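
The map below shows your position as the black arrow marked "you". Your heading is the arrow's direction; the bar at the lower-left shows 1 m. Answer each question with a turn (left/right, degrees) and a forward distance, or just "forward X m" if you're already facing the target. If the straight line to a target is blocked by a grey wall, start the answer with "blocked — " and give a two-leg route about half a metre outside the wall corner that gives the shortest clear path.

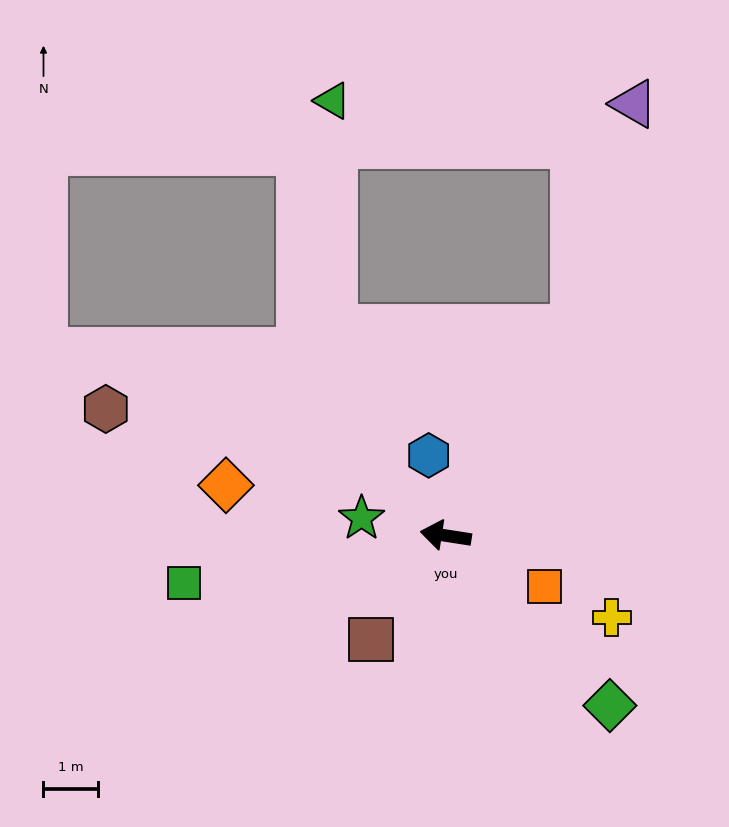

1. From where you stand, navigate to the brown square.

turn left 63°, forward 2.3 m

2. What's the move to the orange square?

turn left 162°, forward 2.0 m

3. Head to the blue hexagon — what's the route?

turn right 69°, forward 1.5 m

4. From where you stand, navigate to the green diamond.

turn left 143°, forward 4.3 m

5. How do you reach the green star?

turn right 3°, forward 1.6 m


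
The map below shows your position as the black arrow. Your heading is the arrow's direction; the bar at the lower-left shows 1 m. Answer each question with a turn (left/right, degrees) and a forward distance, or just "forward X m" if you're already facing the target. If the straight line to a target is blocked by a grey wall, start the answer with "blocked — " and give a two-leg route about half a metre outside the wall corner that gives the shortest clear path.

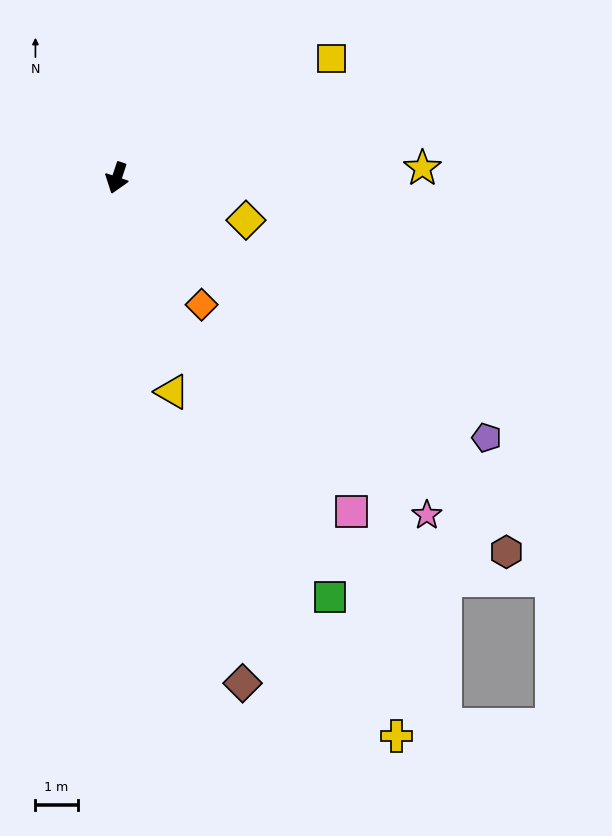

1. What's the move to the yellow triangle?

turn left 33°, forward 5.2 m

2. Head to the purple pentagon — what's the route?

turn left 73°, forward 10.7 m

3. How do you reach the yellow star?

turn left 110°, forward 7.3 m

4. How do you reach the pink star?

turn left 61°, forward 10.9 m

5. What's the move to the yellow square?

turn left 138°, forward 5.8 m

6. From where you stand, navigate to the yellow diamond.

turn left 90°, forward 3.2 m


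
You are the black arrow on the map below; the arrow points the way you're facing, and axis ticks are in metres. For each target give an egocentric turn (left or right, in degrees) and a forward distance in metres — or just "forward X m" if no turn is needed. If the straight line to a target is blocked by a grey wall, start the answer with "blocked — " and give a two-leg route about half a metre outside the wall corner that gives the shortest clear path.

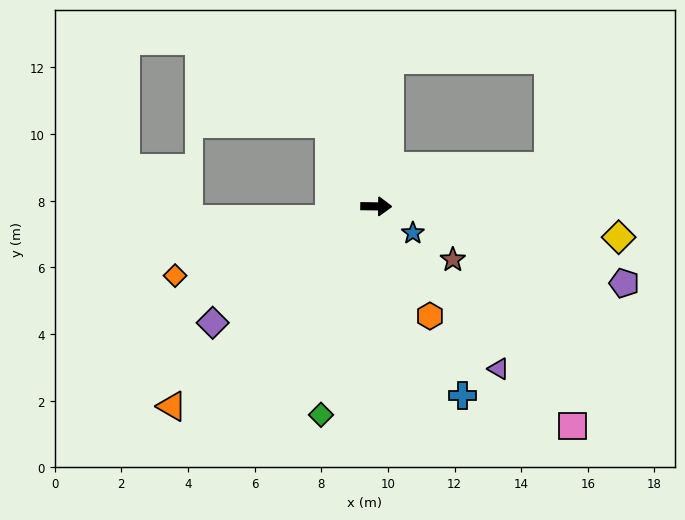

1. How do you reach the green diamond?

turn right 104°, forward 6.5 m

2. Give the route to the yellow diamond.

turn right 7°, forward 7.3 m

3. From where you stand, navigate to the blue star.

turn right 35°, forward 1.4 m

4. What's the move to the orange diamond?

turn right 160°, forward 6.4 m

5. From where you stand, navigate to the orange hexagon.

turn right 63°, forward 3.7 m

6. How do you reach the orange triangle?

turn right 135°, forward 8.6 m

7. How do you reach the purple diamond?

turn right 144°, forward 6.0 m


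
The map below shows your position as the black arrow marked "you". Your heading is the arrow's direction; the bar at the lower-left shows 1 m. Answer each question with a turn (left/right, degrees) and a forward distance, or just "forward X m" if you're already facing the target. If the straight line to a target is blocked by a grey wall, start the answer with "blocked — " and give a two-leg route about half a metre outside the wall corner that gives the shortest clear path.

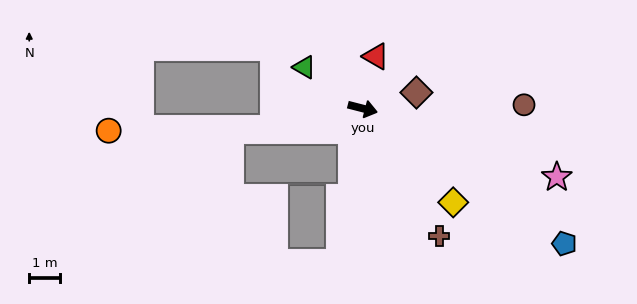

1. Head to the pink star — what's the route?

turn right 5°, forward 6.6 m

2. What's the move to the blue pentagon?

turn right 19°, forward 7.8 m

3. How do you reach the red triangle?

turn left 90°, forward 1.7 m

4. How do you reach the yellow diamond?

turn right 32°, forward 4.2 m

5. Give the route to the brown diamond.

turn left 31°, forward 1.8 m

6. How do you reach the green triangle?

turn left 159°, forward 2.3 m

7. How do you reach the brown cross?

turn right 45°, forward 4.8 m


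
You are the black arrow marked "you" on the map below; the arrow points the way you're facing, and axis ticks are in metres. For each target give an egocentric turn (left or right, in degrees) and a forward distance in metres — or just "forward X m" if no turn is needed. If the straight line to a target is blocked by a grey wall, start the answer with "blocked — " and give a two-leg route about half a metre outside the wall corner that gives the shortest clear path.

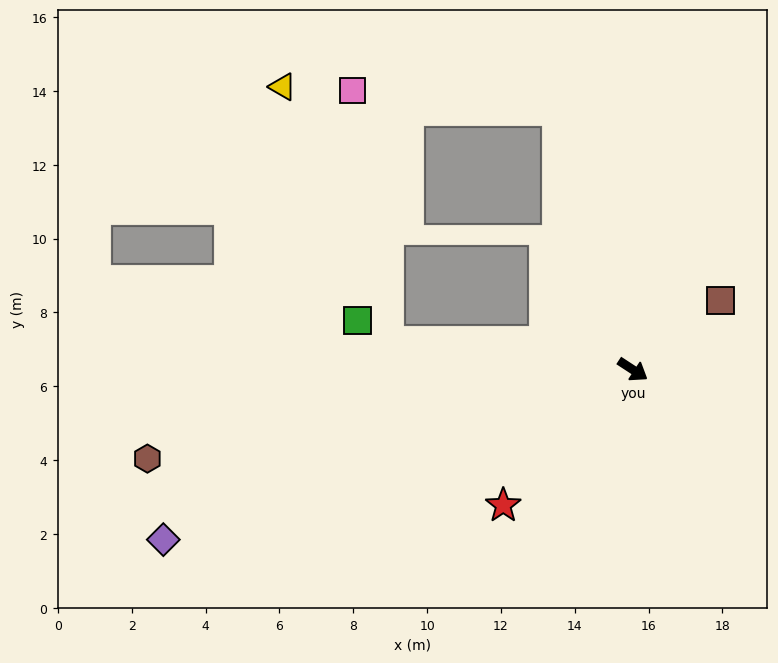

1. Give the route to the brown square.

turn left 72°, forward 3.0 m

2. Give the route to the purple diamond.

turn right 127°, forward 13.5 m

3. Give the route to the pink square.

blocked — turn right 153°, forward 6.7 m, then turn right 76°, forward 6.9 m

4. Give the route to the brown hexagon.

turn right 136°, forward 13.4 m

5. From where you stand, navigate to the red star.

turn right 101°, forward 5.1 m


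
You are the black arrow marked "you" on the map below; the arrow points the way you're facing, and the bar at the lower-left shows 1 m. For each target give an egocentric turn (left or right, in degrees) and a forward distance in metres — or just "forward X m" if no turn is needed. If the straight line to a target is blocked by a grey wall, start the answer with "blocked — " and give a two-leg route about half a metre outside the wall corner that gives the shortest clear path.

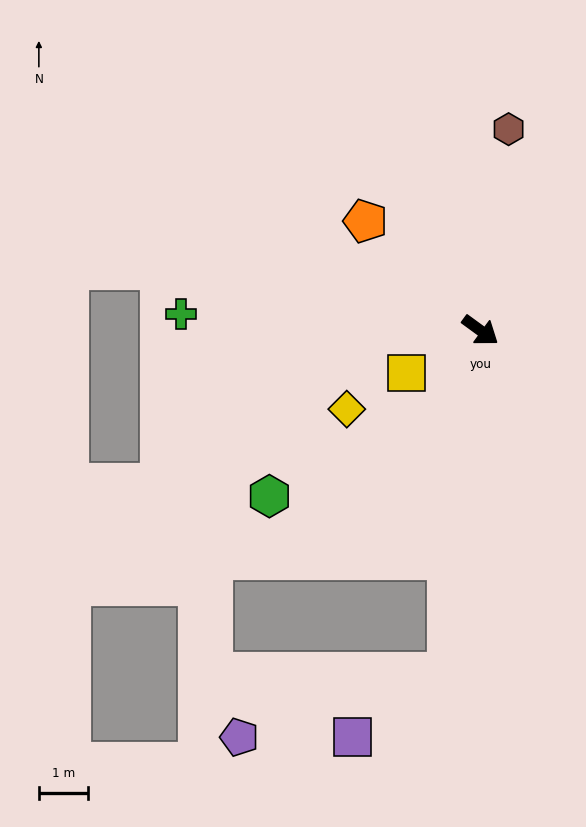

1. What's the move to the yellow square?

turn right 114°, forward 1.8 m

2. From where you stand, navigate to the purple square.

blocked — turn right 59°, forward 7.1 m, then turn right 51°, forward 2.4 m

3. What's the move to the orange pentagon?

turn left 173°, forward 3.3 m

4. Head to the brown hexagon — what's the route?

turn left 118°, forward 4.2 m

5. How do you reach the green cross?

turn right 147°, forward 6.1 m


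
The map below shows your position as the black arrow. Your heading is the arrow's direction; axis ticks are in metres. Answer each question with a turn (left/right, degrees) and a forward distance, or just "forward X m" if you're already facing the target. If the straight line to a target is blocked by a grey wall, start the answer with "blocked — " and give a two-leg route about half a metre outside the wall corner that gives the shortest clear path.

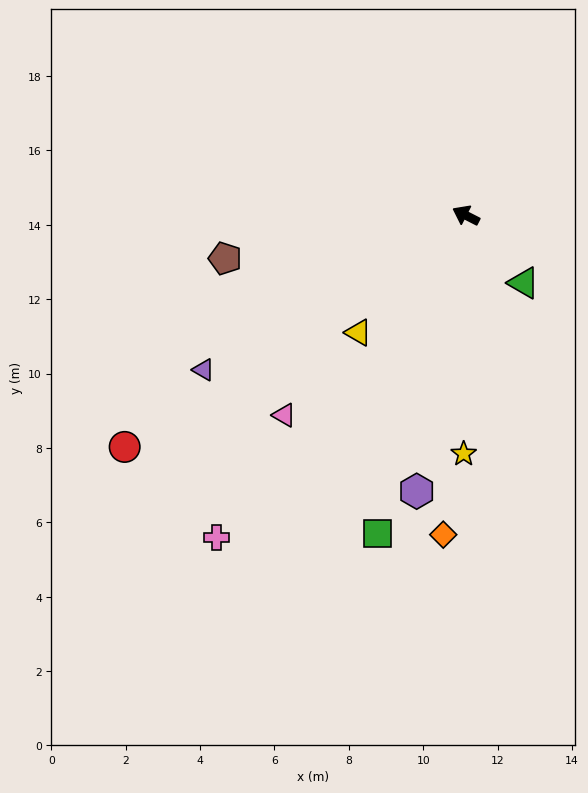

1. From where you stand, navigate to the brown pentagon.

turn left 37°, forward 6.6 m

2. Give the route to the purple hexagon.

turn left 107°, forward 7.5 m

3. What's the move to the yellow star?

turn left 117°, forward 6.4 m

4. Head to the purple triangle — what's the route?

turn left 58°, forward 8.2 m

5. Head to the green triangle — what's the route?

turn left 158°, forward 2.4 m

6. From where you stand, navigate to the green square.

turn left 102°, forward 8.9 m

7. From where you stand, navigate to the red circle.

turn left 61°, forward 11.1 m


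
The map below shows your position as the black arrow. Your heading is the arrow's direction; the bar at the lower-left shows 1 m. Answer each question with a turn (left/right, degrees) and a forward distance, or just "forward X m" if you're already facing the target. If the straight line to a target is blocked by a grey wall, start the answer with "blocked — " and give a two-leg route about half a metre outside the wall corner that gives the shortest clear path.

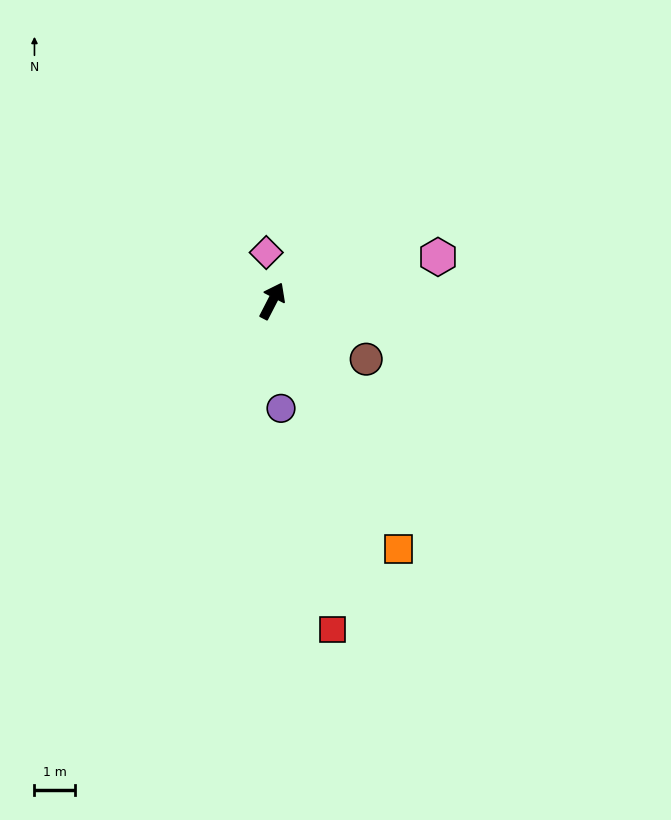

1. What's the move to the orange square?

turn right 126°, forward 6.8 m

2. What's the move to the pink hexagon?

turn right 48°, forward 4.2 m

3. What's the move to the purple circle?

turn right 148°, forward 2.6 m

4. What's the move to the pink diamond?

turn left 34°, forward 1.2 m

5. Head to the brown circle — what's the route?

turn right 95°, forward 2.7 m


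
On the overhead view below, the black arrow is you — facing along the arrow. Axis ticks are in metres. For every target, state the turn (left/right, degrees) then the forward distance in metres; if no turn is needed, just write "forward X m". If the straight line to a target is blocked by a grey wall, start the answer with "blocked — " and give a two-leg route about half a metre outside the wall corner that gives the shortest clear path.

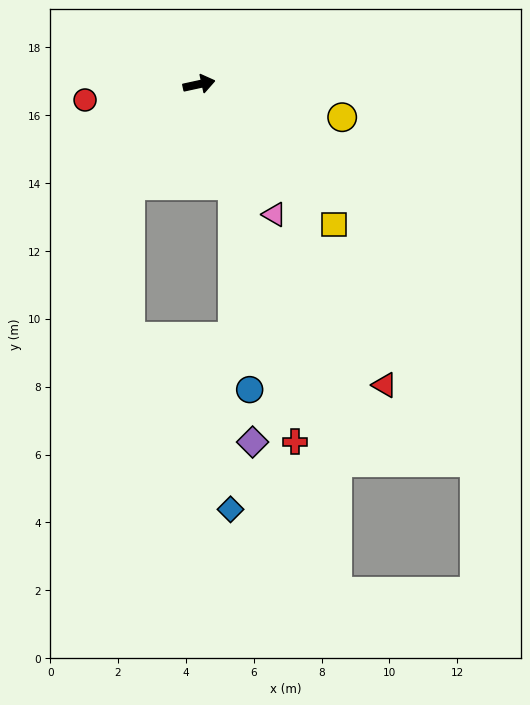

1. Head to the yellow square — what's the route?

turn right 58°, forward 5.7 m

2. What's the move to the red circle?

turn left 176°, forward 3.4 m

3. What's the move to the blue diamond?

blocked — turn right 84°, forward 3.1 m, then turn right 19°, forward 9.5 m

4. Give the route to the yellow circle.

turn right 25°, forward 4.3 m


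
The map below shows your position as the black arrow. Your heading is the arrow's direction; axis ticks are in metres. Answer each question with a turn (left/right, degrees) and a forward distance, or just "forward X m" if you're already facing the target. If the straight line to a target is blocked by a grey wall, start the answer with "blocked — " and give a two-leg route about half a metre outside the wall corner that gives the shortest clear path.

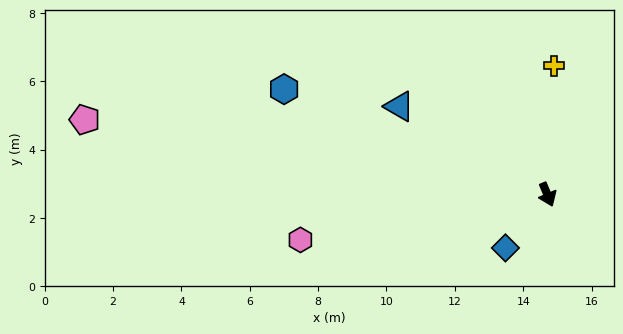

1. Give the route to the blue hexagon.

turn right 135°, forward 8.3 m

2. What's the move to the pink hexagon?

turn right 102°, forward 7.3 m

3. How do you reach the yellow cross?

turn left 154°, forward 3.8 m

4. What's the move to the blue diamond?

turn right 61°, forward 2.0 m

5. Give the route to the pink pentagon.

turn right 122°, forward 13.7 m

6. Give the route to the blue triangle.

turn right 144°, forward 5.0 m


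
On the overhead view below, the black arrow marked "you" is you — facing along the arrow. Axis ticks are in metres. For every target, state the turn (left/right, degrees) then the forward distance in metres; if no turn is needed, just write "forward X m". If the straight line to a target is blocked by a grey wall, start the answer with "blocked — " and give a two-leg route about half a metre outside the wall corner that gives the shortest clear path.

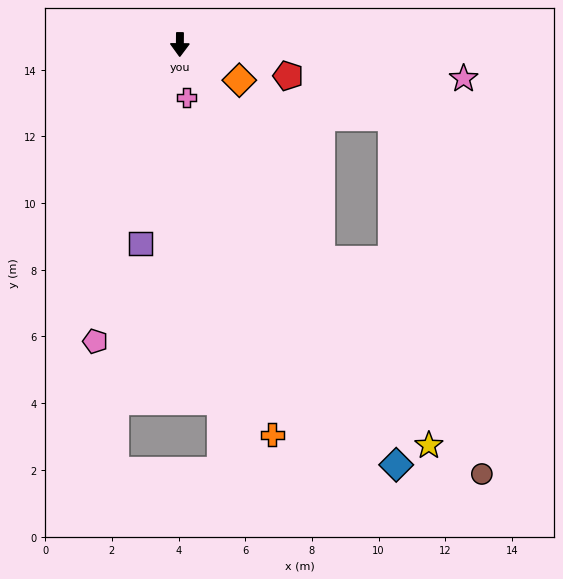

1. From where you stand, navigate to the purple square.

turn right 11°, forward 6.1 m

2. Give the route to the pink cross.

turn left 8°, forward 1.6 m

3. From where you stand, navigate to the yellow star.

turn left 32°, forward 14.1 m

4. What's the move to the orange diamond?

turn left 60°, forward 2.1 m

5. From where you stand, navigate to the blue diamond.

turn left 28°, forward 14.2 m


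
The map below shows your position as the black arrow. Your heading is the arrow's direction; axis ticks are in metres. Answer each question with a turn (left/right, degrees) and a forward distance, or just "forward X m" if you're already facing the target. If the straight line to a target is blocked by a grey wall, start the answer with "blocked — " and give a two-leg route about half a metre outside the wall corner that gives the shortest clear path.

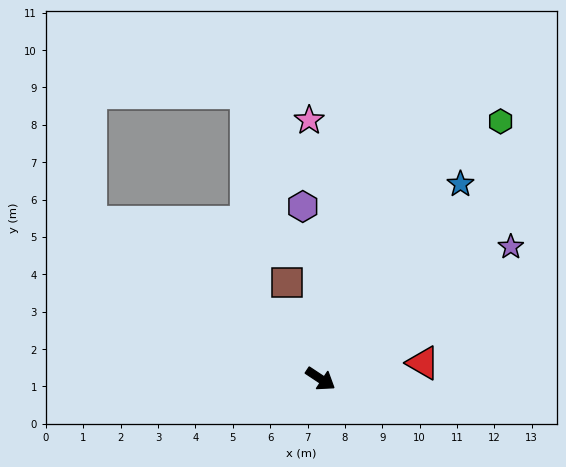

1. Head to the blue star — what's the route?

turn left 88°, forward 6.4 m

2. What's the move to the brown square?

turn left 143°, forward 2.7 m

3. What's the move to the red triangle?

turn left 42°, forward 2.8 m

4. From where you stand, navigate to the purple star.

turn left 68°, forward 6.2 m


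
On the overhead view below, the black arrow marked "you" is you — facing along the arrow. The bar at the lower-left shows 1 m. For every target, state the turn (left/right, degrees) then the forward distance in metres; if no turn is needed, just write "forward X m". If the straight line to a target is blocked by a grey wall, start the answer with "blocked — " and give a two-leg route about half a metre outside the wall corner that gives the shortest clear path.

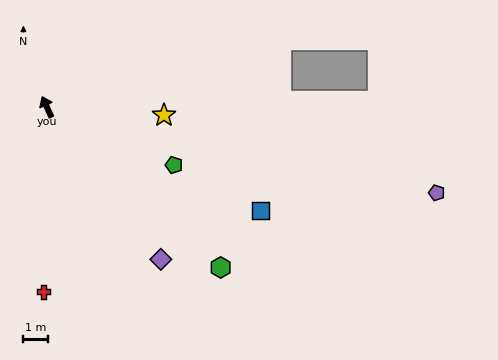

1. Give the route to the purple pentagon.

turn right 127°, forward 16.5 m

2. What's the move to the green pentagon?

turn right 139°, forward 5.8 m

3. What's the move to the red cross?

turn left 155°, forward 7.6 m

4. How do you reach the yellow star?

turn right 118°, forward 4.9 m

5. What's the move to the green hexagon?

turn right 157°, forward 9.8 m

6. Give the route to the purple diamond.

turn right 167°, forward 7.9 m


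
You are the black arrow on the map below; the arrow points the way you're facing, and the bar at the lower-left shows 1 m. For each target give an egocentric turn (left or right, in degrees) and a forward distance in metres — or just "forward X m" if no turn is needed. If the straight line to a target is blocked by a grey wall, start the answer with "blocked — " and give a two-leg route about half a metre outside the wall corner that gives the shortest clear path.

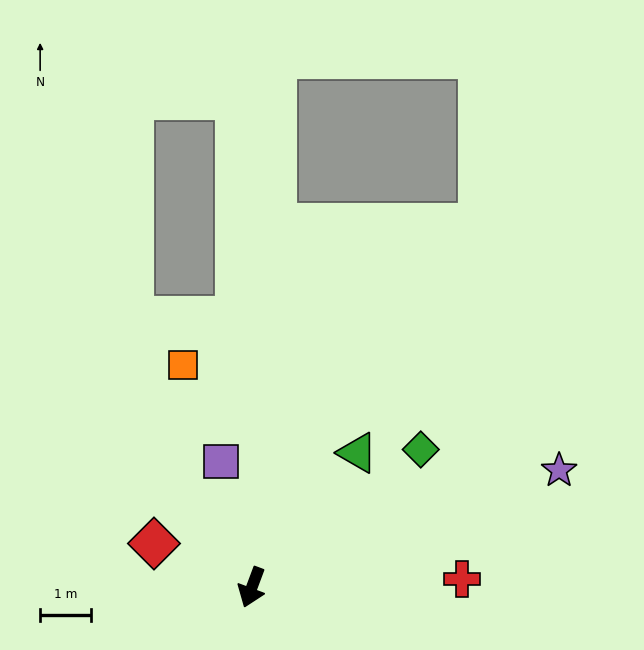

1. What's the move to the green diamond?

turn left 150°, forward 4.3 m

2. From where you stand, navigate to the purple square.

turn right 146°, forward 2.6 m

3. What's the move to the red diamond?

turn right 94°, forward 2.1 m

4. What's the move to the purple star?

turn left 131°, forward 6.5 m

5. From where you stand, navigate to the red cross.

turn left 113°, forward 4.1 m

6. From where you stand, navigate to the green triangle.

turn left 162°, forward 3.4 m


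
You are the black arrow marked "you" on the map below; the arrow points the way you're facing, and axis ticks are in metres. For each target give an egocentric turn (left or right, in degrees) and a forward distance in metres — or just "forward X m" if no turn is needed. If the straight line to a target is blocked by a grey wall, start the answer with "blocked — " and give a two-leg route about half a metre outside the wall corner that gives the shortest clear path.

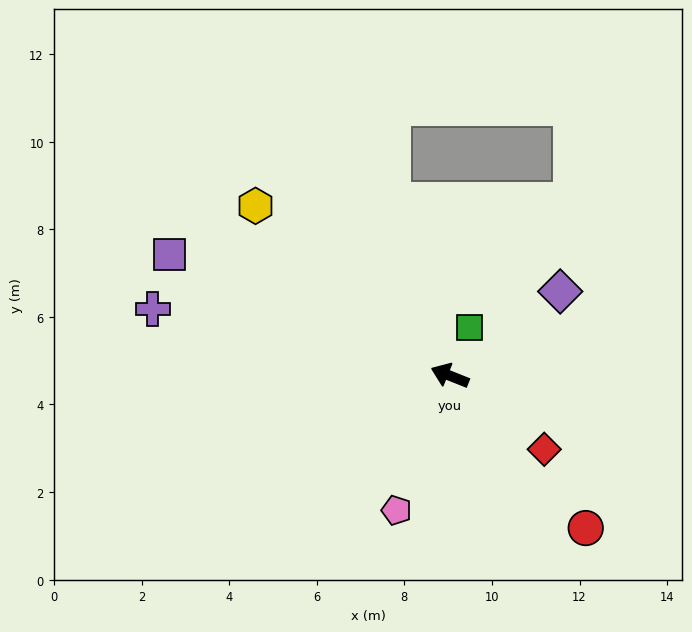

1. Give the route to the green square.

turn right 91°, forward 1.2 m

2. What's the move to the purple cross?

turn left 9°, forward 7.0 m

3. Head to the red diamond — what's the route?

turn left 164°, forward 2.7 m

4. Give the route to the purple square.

forward 7.0 m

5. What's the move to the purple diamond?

turn right 121°, forward 3.2 m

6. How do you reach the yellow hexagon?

turn right 19°, forward 5.9 m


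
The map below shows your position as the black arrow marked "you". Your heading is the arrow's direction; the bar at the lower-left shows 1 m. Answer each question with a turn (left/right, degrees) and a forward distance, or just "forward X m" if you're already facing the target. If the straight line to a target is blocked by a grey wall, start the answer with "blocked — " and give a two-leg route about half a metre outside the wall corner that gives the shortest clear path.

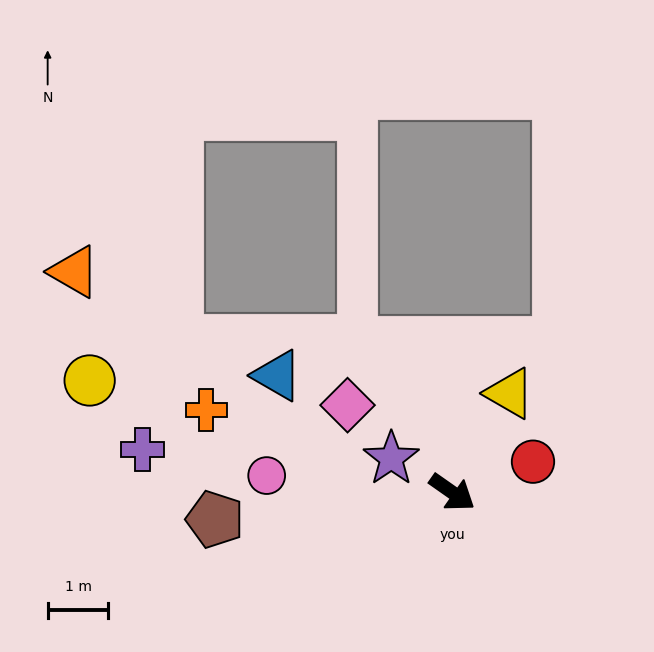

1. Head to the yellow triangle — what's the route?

turn left 95°, forward 1.9 m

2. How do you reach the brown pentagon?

turn right 138°, forward 3.9 m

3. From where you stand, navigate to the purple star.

turn right 174°, forward 1.1 m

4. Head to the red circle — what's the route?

turn left 56°, forward 1.4 m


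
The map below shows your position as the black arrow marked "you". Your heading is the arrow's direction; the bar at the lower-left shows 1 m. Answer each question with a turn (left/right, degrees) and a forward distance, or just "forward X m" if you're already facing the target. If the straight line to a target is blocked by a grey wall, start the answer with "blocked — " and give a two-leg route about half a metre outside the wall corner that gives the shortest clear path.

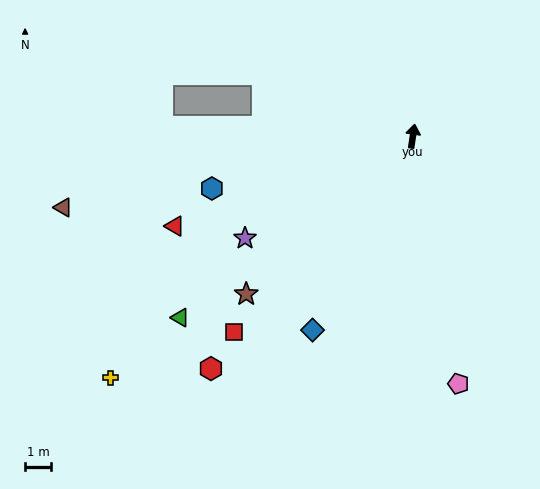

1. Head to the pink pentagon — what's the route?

turn right 161°, forward 9.6 m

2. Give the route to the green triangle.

turn left 136°, forward 11.3 m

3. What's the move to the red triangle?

turn left 119°, forward 9.7 m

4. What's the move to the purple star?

turn left 130°, forward 7.5 m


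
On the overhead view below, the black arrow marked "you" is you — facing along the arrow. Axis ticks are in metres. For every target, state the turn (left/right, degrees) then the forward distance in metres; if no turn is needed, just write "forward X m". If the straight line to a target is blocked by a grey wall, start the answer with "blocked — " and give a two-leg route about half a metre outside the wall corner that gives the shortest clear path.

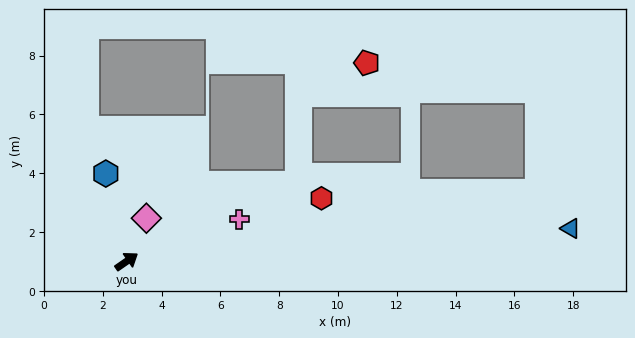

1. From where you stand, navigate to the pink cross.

turn right 14°, forward 4.1 m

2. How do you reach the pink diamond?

turn left 31°, forward 1.6 m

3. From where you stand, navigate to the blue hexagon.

turn left 69°, forward 3.1 m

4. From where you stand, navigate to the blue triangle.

turn right 30°, forward 15.1 m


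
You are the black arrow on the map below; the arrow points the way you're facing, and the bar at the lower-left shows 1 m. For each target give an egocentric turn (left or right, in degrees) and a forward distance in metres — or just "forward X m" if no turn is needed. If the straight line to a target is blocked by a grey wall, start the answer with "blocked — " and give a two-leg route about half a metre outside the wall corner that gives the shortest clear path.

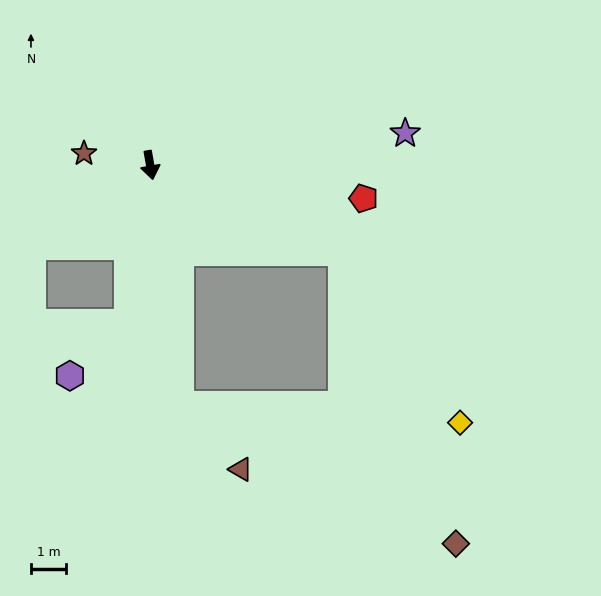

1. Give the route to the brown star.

turn right 110°, forward 1.9 m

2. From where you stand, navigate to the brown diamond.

blocked — turn left 56°, forward 6.0 m, then turn right 45°, forward 8.9 m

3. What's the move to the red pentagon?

turn left 71°, forward 6.1 m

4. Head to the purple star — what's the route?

turn left 87°, forward 7.3 m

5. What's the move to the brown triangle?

blocked — turn right 3°, forward 6.9 m, then turn left 37°, forward 2.5 m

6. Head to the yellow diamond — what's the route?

blocked — turn left 56°, forward 6.0 m, then turn right 32°, forward 5.9 m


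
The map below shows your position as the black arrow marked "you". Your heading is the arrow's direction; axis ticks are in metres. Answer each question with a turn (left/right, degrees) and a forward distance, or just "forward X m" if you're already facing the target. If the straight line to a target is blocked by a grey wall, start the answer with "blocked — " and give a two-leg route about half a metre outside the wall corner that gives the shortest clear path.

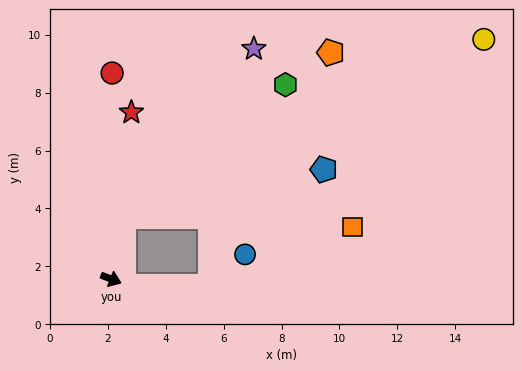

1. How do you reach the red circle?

turn left 111°, forward 7.1 m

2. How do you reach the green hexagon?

blocked — turn left 100°, forward 2.2 m, then turn right 39°, forward 7.2 m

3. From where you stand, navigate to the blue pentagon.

blocked — turn left 100°, forward 2.2 m, then turn right 65°, forward 7.1 m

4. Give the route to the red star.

turn left 105°, forward 5.8 m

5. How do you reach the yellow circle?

blocked — turn left 100°, forward 2.2 m, then turn right 52°, forward 13.8 m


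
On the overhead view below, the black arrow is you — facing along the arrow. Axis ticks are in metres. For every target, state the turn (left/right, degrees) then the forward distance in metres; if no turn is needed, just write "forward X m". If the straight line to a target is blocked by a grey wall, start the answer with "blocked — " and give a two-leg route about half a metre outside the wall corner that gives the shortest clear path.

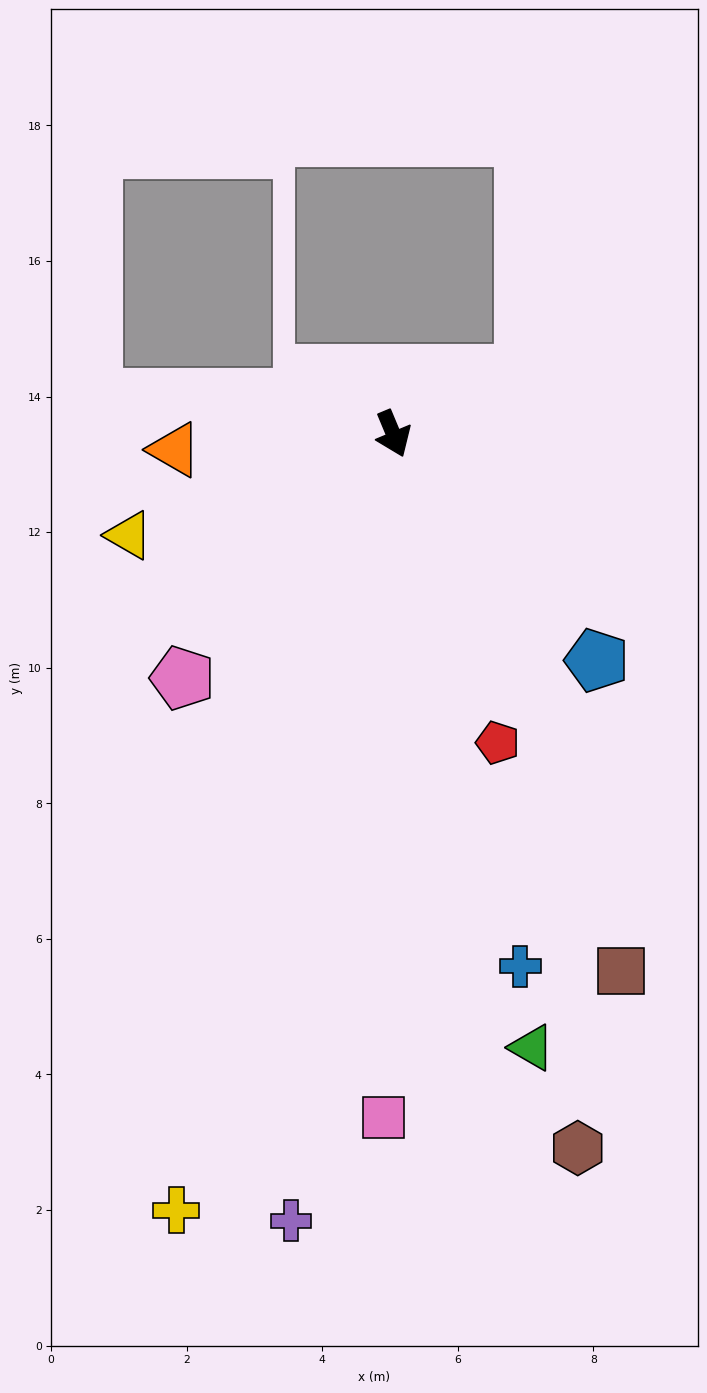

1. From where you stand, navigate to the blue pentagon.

turn left 19°, forward 4.5 m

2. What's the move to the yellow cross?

turn right 38°, forward 11.9 m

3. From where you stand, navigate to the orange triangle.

turn right 109°, forward 3.2 m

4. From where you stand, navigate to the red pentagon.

turn right 4°, forward 4.8 m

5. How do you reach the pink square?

turn right 23°, forward 10.1 m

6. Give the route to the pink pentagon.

turn right 63°, forward 4.8 m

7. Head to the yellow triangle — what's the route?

turn right 92°, forward 4.2 m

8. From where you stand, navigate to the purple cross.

turn right 30°, forward 11.7 m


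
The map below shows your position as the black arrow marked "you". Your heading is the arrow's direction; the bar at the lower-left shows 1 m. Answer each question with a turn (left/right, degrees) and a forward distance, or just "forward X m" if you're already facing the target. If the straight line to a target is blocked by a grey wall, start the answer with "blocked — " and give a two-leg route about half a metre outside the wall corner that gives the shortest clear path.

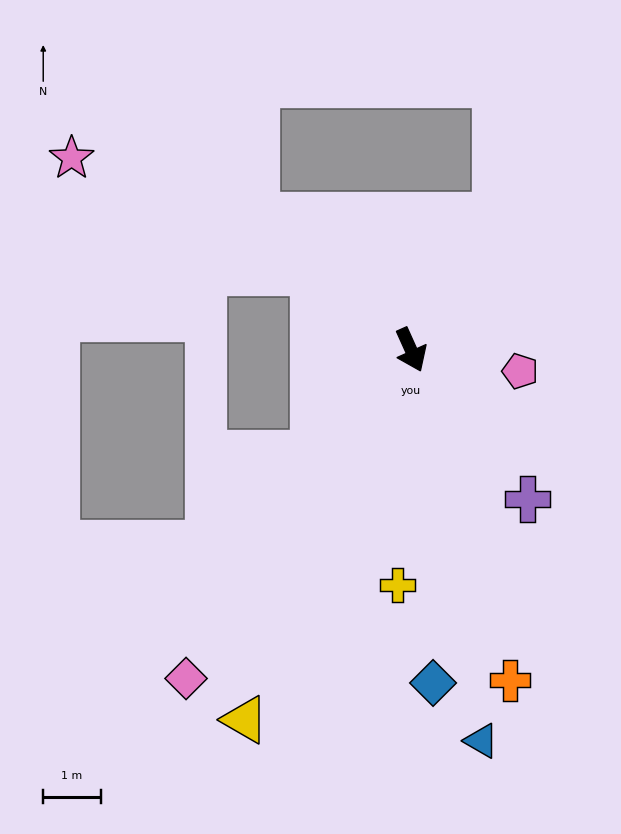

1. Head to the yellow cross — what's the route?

turn right 27°, forward 4.1 m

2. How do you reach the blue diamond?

turn right 20°, forward 5.8 m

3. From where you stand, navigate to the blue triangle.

turn right 14°, forward 6.9 m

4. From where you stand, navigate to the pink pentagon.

turn left 55°, forward 1.9 m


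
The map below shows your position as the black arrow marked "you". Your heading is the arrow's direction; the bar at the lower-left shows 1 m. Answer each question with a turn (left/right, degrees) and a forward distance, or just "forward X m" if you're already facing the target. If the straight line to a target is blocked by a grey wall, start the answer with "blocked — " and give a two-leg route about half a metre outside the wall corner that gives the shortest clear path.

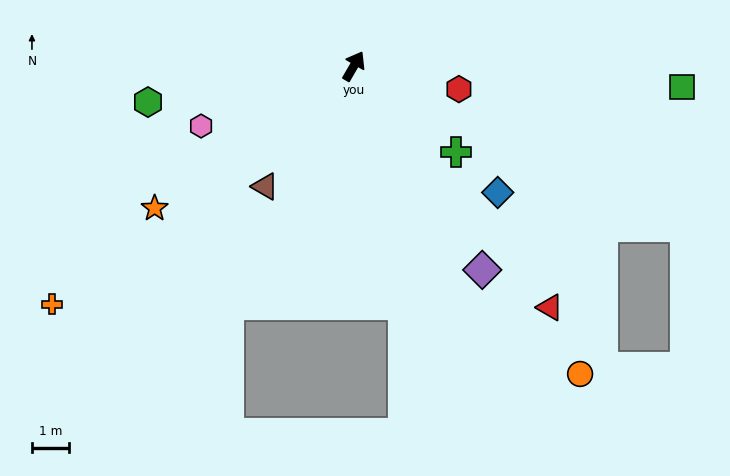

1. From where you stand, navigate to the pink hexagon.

turn left 142°, forward 4.4 m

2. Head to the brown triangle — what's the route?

turn left 174°, forward 4.0 m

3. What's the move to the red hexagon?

turn right 72°, forward 2.9 m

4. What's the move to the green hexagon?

turn left 130°, forward 5.6 m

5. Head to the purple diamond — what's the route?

turn right 118°, forward 6.5 m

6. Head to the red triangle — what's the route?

turn right 111°, forward 8.4 m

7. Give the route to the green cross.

turn right 100°, forward 3.6 m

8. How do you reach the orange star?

turn left 156°, forward 6.6 m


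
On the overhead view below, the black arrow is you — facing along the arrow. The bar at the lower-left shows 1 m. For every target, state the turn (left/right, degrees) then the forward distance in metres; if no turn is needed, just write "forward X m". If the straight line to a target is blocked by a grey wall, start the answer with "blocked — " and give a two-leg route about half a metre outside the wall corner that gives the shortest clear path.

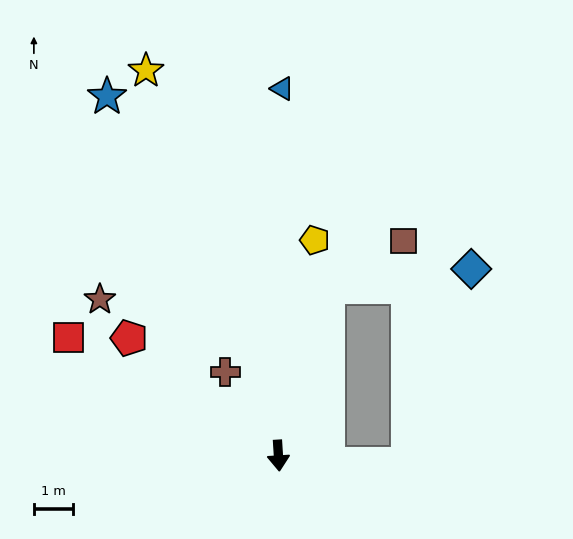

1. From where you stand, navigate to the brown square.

blocked — turn left 160°, forward 4.5 m, then turn right 42°, forward 2.2 m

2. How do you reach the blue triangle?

turn left 176°, forward 9.3 m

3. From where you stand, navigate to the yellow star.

turn right 165°, forward 10.3 m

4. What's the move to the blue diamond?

blocked — turn left 160°, forward 4.5 m, then turn right 66°, forward 3.7 m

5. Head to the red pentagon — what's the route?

turn right 132°, forward 4.8 m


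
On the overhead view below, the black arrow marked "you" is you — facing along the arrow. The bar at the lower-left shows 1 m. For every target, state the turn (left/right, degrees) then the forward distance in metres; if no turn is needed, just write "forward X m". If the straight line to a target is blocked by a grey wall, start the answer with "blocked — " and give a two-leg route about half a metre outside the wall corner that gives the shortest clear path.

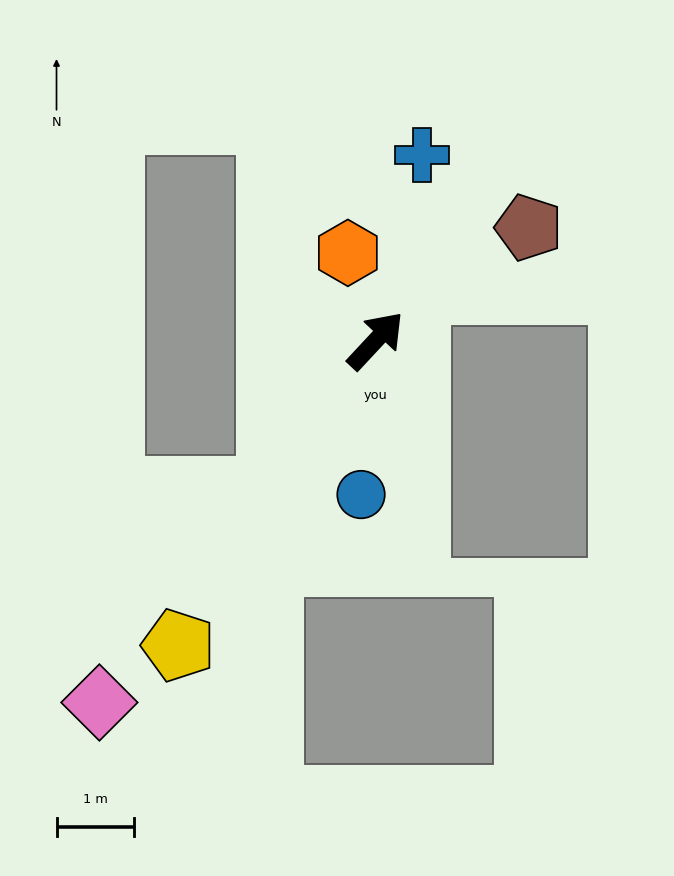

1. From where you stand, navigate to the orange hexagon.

turn left 61°, forward 1.2 m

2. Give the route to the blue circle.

turn right 142°, forward 2.0 m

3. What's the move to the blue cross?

turn left 29°, forward 2.5 m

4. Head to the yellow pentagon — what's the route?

turn right 170°, forward 4.7 m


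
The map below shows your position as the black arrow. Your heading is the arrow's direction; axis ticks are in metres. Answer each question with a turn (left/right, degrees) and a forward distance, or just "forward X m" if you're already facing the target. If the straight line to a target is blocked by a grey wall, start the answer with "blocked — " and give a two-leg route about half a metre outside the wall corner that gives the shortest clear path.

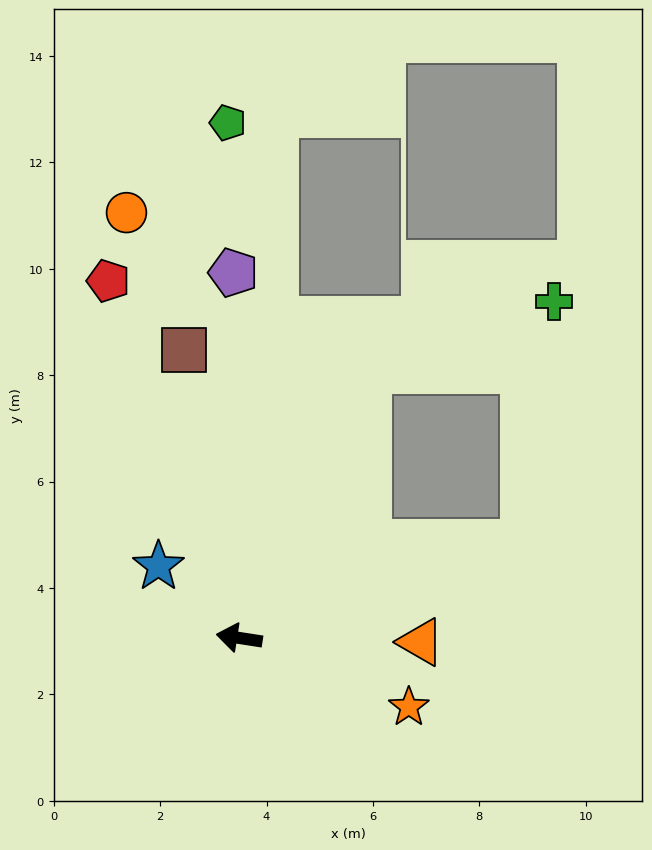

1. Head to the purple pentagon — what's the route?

turn right 80°, forward 6.9 m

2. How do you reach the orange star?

turn left 167°, forward 3.4 m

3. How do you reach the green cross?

blocked — turn right 107°, forward 5.6 m, then turn right 44°, forward 3.7 m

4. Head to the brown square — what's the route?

turn right 70°, forward 5.5 m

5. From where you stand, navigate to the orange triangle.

turn right 172°, forward 3.4 m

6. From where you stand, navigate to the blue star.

turn right 33°, forward 2.0 m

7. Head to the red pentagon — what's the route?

turn right 61°, forward 7.1 m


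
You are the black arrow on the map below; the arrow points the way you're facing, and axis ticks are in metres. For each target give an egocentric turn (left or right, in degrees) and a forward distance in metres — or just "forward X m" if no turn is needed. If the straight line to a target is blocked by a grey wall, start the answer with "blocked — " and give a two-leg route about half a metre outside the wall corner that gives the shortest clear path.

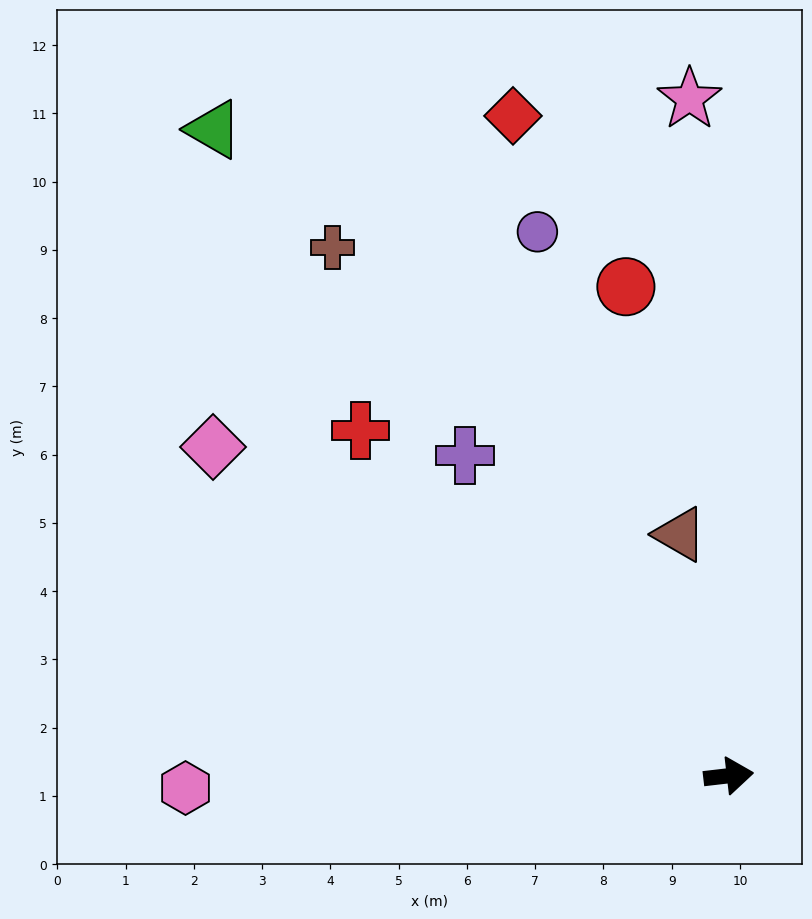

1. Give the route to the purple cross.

turn left 123°, forward 6.1 m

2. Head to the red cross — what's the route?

turn left 130°, forward 7.4 m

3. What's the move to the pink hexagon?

turn left 175°, forward 8.0 m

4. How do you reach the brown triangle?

turn left 95°, forward 3.6 m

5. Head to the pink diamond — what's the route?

turn left 141°, forward 9.0 m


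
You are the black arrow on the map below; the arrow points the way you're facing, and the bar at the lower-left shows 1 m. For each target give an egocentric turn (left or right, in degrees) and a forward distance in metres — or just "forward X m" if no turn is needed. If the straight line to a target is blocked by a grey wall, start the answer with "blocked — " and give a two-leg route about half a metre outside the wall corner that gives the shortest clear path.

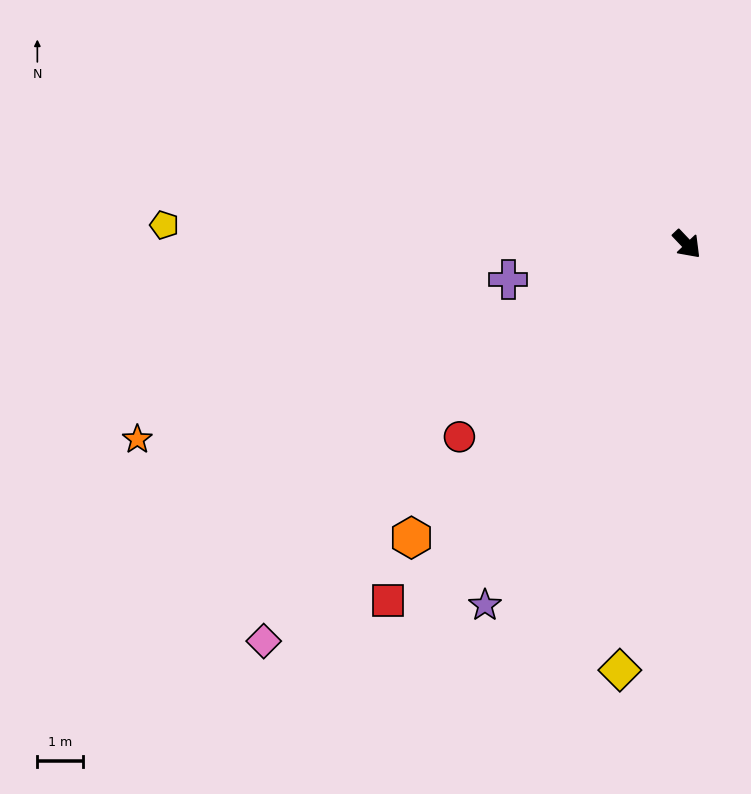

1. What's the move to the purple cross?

turn right 122°, forward 4.0 m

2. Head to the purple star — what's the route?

turn right 73°, forward 9.1 m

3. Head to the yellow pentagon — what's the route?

turn right 136°, forward 11.5 m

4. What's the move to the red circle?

turn right 93°, forward 6.6 m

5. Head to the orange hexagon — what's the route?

turn right 87°, forward 8.9 m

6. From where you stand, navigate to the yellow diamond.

turn right 53°, forward 9.5 m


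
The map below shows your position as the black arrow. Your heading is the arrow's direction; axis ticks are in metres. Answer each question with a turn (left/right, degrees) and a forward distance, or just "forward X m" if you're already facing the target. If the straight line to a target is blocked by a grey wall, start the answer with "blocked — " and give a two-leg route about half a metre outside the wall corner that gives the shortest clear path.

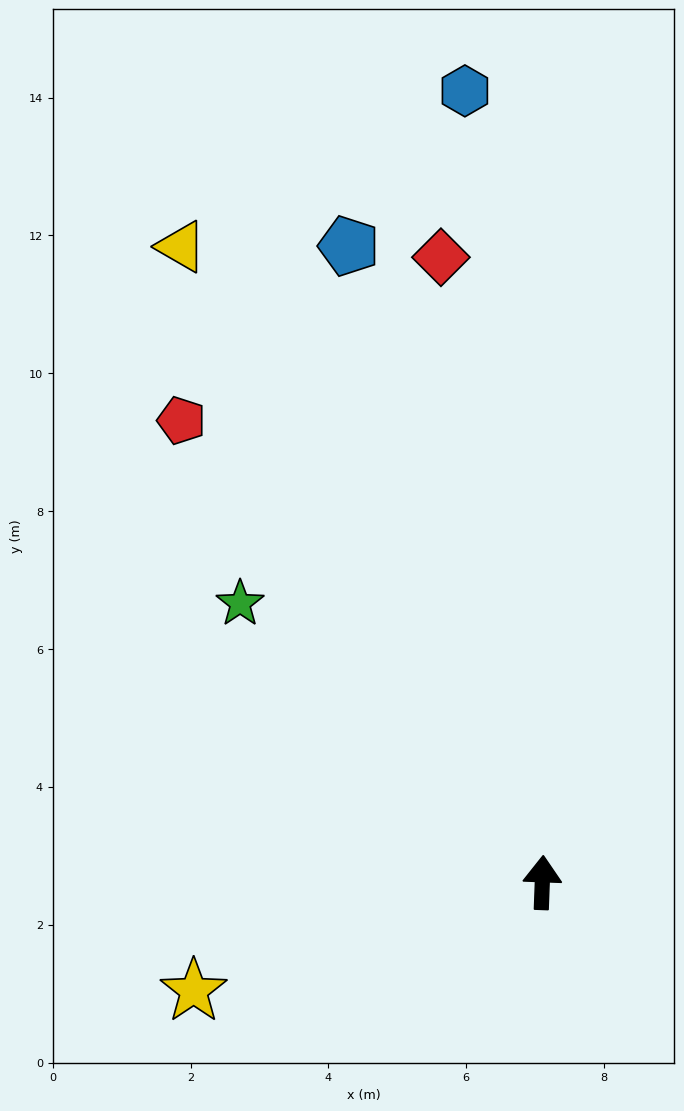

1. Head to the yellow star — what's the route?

turn left 109°, forward 5.3 m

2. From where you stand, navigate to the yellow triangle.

turn left 32°, forward 10.6 m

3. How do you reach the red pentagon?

turn left 40°, forward 8.5 m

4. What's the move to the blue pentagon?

turn left 19°, forward 9.7 m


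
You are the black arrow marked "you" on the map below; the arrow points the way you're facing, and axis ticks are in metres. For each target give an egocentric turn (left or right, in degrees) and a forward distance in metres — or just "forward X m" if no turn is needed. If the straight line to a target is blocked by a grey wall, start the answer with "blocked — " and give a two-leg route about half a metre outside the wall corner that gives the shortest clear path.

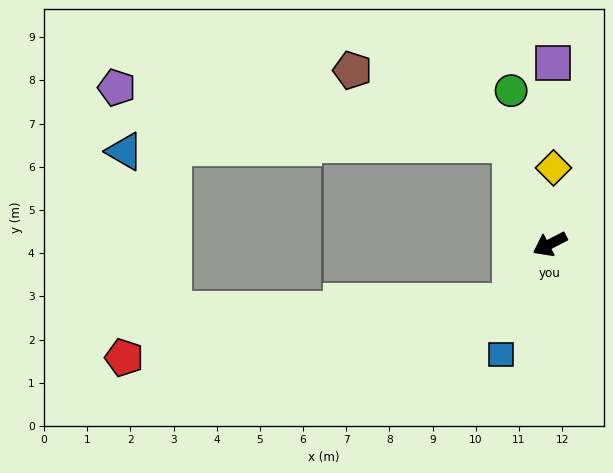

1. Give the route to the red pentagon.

blocked — turn left 28°, forward 1.6 m, then turn right 47°, forward 9.0 m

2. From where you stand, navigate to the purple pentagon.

blocked — turn right 96°, forward 2.5 m, then turn left 60°, forward 9.2 m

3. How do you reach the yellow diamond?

turn right 120°, forward 1.8 m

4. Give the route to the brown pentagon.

blocked — turn right 96°, forward 2.5 m, then turn left 43°, forward 4.0 m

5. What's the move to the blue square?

turn left 39°, forward 2.8 m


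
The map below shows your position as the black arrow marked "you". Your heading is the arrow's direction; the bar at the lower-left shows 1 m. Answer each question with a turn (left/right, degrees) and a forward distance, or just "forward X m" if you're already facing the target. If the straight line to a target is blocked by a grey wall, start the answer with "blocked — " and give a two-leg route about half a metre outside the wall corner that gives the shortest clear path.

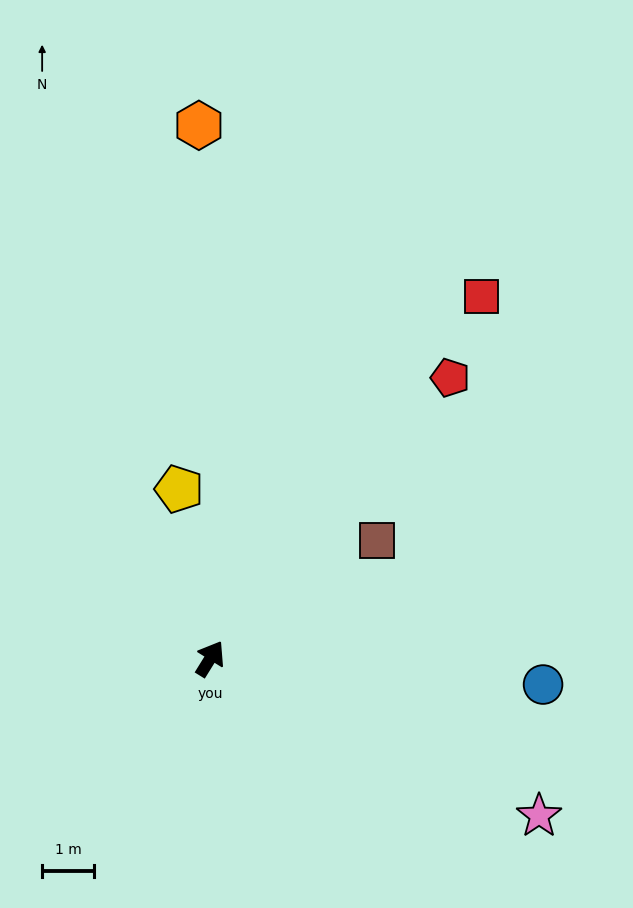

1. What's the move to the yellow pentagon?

turn left 42°, forward 3.3 m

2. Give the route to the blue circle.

turn right 63°, forward 6.4 m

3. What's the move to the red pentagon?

turn right 9°, forward 7.1 m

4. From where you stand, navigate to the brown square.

turn right 23°, forward 3.9 m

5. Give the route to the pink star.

turn right 84°, forward 7.0 m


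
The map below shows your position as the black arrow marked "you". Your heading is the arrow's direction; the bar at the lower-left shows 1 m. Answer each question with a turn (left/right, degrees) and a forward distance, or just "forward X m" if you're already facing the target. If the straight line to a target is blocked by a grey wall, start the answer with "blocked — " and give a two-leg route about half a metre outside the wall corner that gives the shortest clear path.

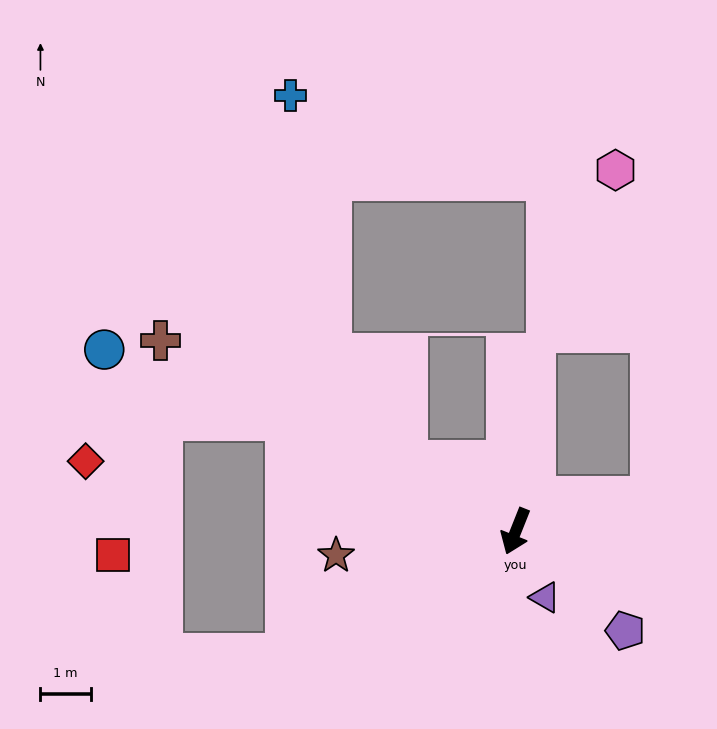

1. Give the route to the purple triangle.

turn left 46°, forward 1.4 m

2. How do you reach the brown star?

turn right 61°, forward 3.6 m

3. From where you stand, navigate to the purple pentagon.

turn left 70°, forward 2.9 m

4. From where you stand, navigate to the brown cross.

turn right 97°, forward 8.0 m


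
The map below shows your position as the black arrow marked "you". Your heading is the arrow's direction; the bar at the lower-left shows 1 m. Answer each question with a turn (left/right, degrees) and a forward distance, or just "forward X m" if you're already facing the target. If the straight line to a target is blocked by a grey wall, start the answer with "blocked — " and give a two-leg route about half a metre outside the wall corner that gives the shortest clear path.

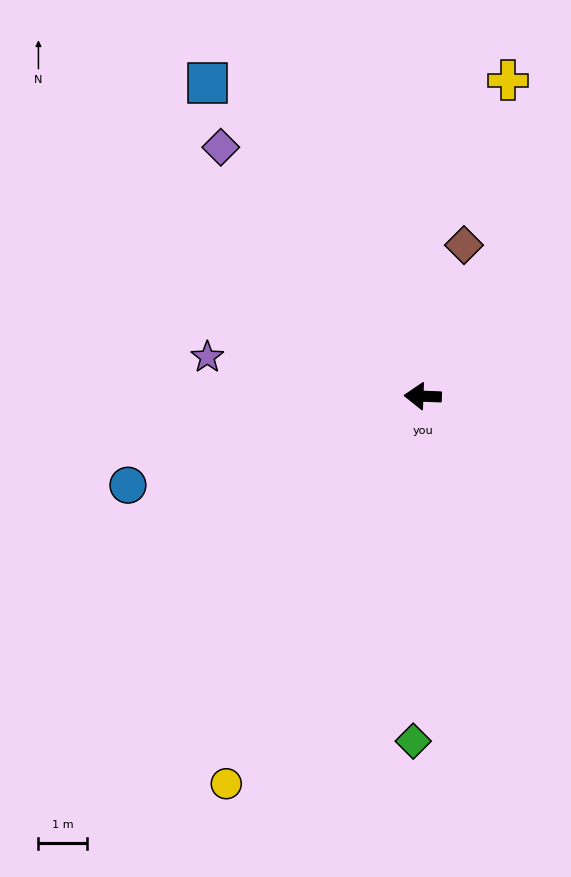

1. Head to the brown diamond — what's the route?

turn right 103°, forward 3.2 m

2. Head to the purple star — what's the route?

turn right 8°, forward 4.5 m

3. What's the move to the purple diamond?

turn right 49°, forward 6.5 m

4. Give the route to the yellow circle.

turn left 65°, forward 8.9 m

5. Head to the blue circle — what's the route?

turn left 19°, forward 6.3 m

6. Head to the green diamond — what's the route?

turn left 91°, forward 7.0 m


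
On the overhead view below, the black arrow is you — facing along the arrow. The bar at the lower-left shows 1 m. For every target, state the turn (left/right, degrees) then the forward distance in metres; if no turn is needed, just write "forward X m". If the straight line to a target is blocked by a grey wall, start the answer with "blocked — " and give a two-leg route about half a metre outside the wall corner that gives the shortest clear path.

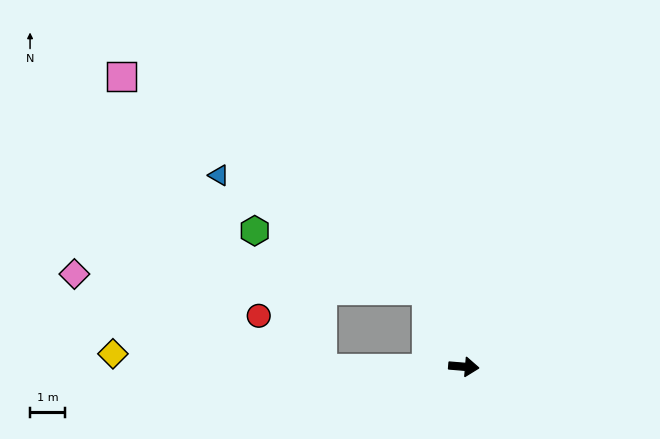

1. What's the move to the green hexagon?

blocked — turn left 120°, forward 2.4 m, then turn left 46°, forward 5.2 m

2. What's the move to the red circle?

blocked — turn right 175°, forward 4.0 m, then turn right 40°, forward 2.3 m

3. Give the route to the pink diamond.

blocked — turn right 175°, forward 4.0 m, then turn right 21°, forward 7.5 m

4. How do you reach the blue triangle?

blocked — turn left 120°, forward 2.4 m, then turn left 36°, forward 6.8 m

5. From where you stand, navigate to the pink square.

blocked — turn left 120°, forward 2.4 m, then turn left 30°, forward 10.6 m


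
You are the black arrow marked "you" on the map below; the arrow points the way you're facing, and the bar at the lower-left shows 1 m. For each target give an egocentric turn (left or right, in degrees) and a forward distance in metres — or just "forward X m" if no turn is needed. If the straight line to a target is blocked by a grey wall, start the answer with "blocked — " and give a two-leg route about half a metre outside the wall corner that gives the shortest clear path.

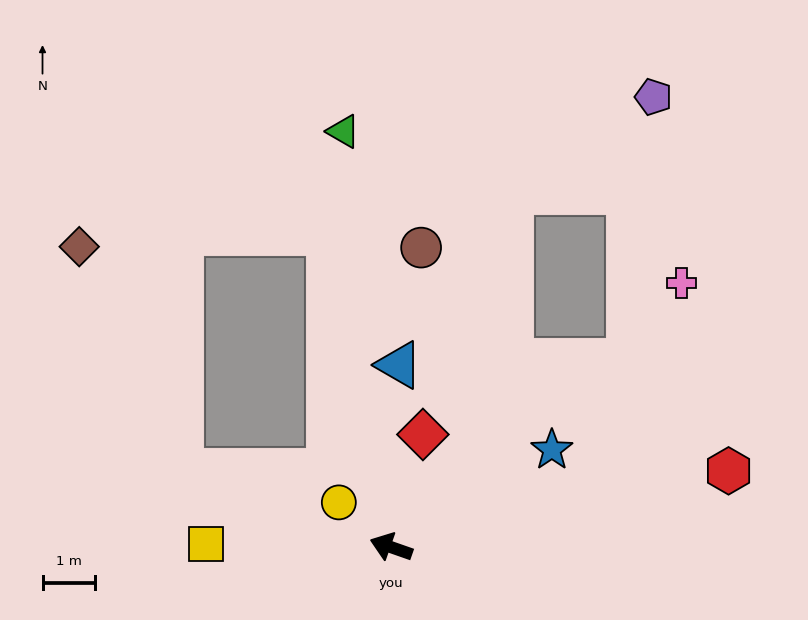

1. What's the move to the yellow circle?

turn right 21°, forward 1.3 m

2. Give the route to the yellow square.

turn left 18°, forward 3.5 m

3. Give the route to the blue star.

turn right 129°, forward 3.5 m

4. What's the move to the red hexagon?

turn right 148°, forward 6.5 m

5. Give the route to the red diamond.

turn right 86°, forward 2.2 m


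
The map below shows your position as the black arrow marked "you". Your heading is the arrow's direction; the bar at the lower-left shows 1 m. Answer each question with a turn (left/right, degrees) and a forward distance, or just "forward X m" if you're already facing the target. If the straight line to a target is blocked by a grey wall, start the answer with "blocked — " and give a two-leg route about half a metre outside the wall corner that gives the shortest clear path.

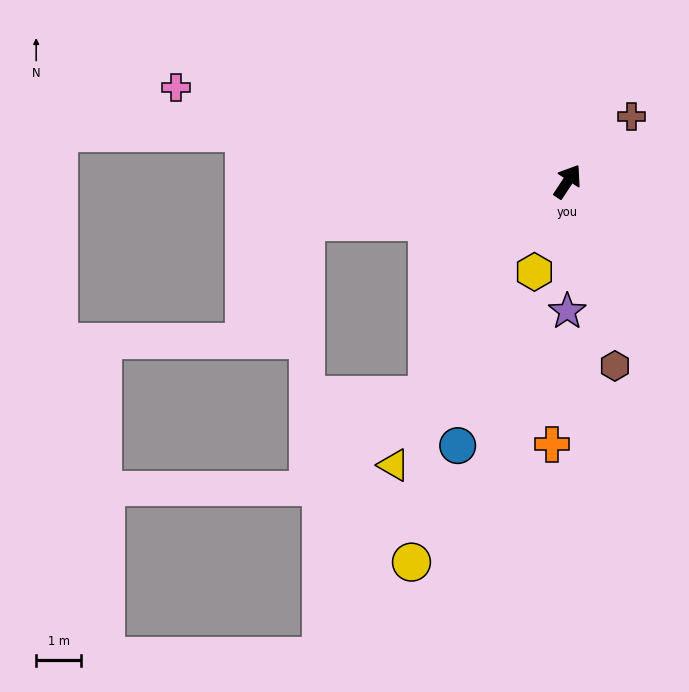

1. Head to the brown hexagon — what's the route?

turn right 132°, forward 4.2 m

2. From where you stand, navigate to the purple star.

turn right 147°, forward 2.9 m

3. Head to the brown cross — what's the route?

turn right 11°, forward 2.0 m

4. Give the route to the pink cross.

turn left 110°, forward 9.0 m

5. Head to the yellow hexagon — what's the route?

turn right 167°, forward 2.1 m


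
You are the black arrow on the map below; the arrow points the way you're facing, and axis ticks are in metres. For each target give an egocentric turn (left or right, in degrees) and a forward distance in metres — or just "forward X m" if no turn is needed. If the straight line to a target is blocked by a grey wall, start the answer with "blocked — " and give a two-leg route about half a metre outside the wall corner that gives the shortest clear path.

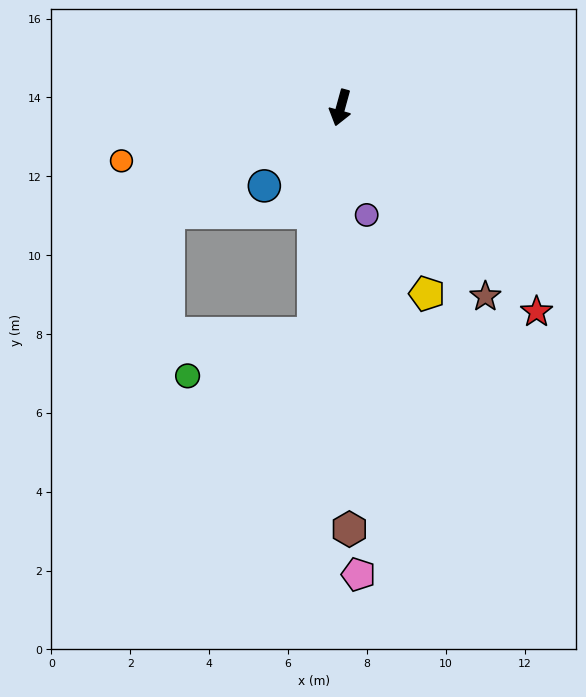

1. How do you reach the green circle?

blocked — turn left 8°, forward 5.8 m, then turn right 64°, forward 3.4 m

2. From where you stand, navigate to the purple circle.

turn left 29°, forward 2.8 m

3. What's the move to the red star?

turn left 59°, forward 7.2 m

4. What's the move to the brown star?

turn left 53°, forward 6.0 m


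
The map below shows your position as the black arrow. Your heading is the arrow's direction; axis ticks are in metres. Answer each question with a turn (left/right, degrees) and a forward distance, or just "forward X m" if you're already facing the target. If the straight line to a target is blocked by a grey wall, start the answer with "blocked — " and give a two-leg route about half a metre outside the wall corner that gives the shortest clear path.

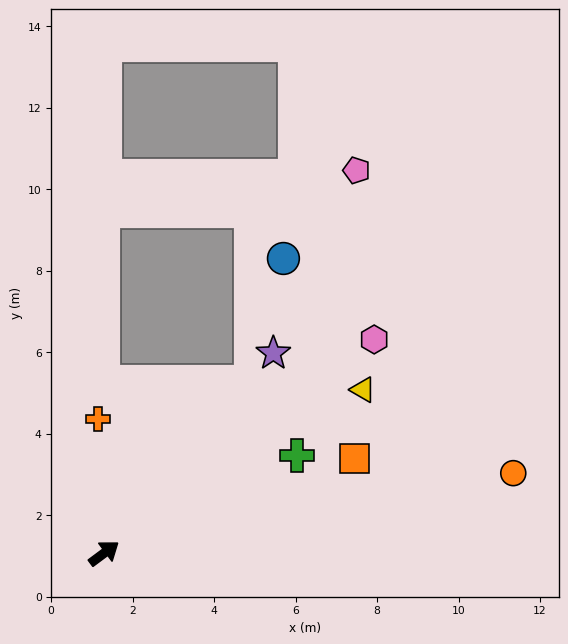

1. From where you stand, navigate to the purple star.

turn left 13°, forward 6.4 m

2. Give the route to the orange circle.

turn right 26°, forward 10.2 m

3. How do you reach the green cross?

turn right 10°, forward 5.3 m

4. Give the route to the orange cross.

turn left 56°, forward 3.3 m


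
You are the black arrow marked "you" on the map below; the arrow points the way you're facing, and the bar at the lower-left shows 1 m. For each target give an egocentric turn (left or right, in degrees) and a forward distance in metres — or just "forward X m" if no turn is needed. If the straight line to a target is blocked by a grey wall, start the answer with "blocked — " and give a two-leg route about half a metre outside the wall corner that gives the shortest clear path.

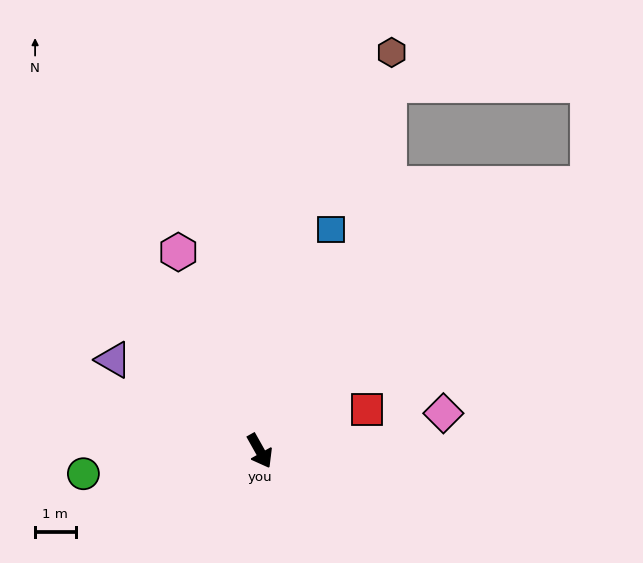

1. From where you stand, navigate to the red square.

turn left 82°, forward 2.8 m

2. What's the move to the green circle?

turn right 112°, forward 4.4 m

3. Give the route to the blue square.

turn left 133°, forward 5.7 m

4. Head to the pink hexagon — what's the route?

turn left 173°, forward 5.3 m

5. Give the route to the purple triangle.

turn right 151°, forward 4.2 m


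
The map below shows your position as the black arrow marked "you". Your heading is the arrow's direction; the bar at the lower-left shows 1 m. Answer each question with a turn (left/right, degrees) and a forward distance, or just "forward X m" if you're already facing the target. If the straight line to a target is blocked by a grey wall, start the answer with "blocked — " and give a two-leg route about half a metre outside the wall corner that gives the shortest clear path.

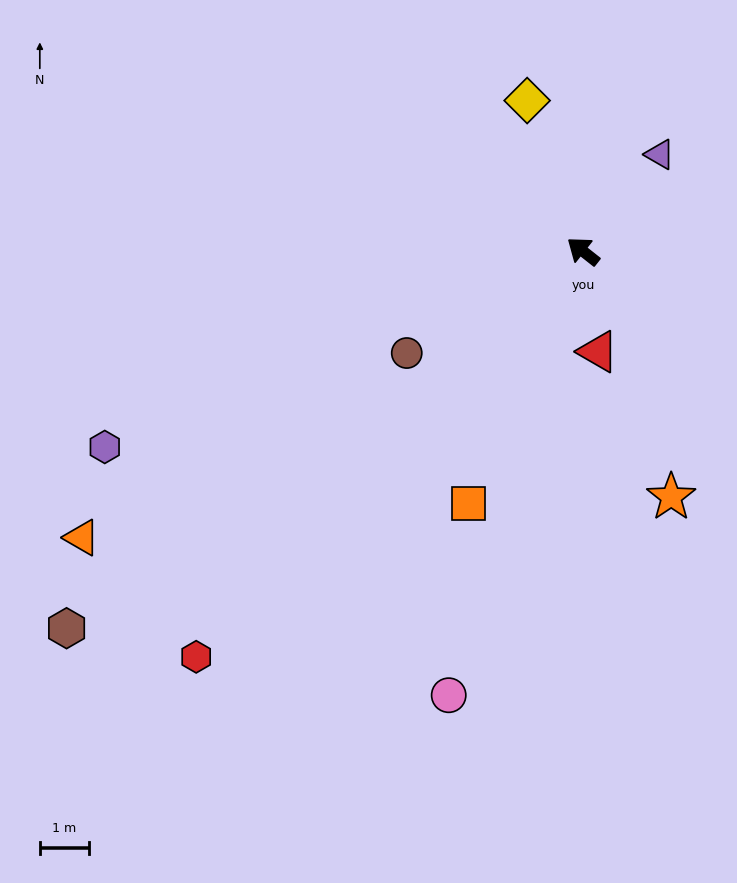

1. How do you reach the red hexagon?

turn left 85°, forward 11.3 m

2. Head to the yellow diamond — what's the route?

turn right 31°, forward 3.2 m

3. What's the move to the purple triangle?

turn right 90°, forward 2.5 m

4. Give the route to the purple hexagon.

turn left 61°, forward 10.4 m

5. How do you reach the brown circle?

turn left 68°, forward 4.1 m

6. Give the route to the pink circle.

turn left 111°, forward 9.4 m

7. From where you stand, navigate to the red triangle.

turn left 137°, forward 2.1 m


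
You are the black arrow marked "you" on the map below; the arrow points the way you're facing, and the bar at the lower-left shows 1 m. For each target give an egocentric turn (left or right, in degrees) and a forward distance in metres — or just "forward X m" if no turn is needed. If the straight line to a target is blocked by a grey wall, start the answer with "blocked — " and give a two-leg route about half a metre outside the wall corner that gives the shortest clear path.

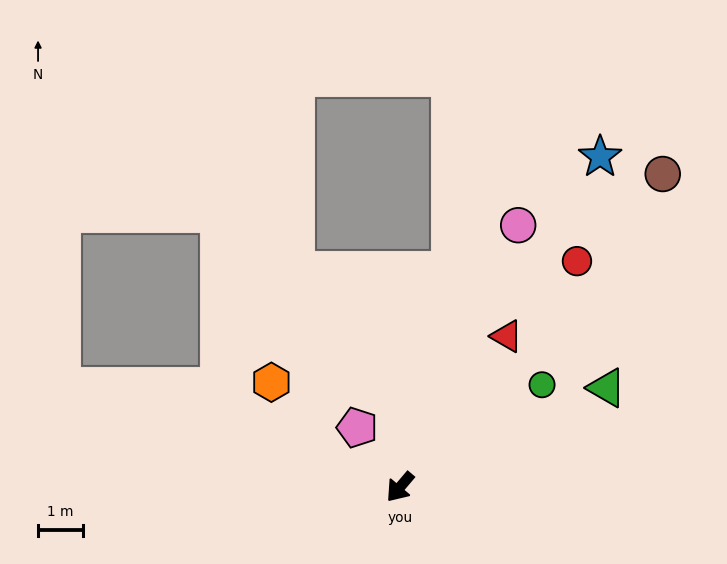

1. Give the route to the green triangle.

turn left 156°, forward 5.1 m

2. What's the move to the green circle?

turn left 166°, forward 3.9 m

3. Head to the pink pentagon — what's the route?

turn right 104°, forward 1.6 m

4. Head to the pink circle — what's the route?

turn right 164°, forward 6.4 m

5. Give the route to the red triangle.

turn right 175°, forward 4.1 m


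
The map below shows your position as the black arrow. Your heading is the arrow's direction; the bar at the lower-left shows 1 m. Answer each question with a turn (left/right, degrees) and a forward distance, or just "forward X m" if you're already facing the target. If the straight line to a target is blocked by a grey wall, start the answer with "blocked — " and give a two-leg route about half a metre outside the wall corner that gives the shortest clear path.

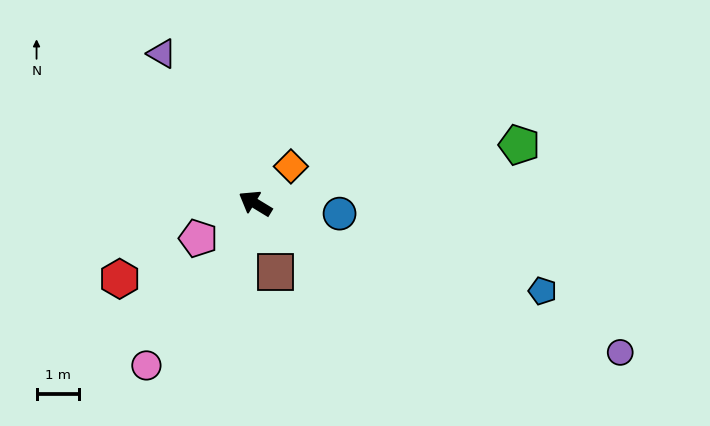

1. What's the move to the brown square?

turn left 138°, forward 1.7 m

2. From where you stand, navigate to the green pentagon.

turn right 136°, forward 6.3 m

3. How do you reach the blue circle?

turn right 156°, forward 2.0 m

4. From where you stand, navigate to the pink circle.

turn left 87°, forward 4.5 m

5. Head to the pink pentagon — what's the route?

turn left 63°, forward 1.6 m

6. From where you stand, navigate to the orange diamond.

turn right 103°, forward 1.2 m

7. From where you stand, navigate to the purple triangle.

turn right 27°, forward 4.1 m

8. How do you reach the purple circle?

turn right 171°, forward 9.2 m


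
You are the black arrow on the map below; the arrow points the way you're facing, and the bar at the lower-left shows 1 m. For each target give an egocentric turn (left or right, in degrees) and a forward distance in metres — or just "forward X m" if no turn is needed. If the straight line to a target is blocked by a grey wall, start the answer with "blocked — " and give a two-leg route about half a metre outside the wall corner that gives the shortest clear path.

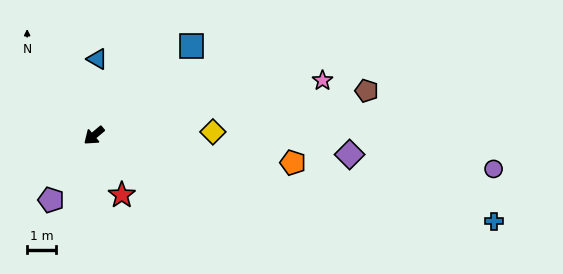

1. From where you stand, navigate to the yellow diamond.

turn left 142°, forward 4.1 m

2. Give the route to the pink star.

turn left 154°, forward 8.1 m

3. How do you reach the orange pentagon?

turn left 132°, forward 6.9 m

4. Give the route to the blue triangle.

turn right 132°, forward 2.6 m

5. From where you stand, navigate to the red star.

turn left 75°, forward 2.3 m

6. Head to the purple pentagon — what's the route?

turn left 16°, forward 2.7 m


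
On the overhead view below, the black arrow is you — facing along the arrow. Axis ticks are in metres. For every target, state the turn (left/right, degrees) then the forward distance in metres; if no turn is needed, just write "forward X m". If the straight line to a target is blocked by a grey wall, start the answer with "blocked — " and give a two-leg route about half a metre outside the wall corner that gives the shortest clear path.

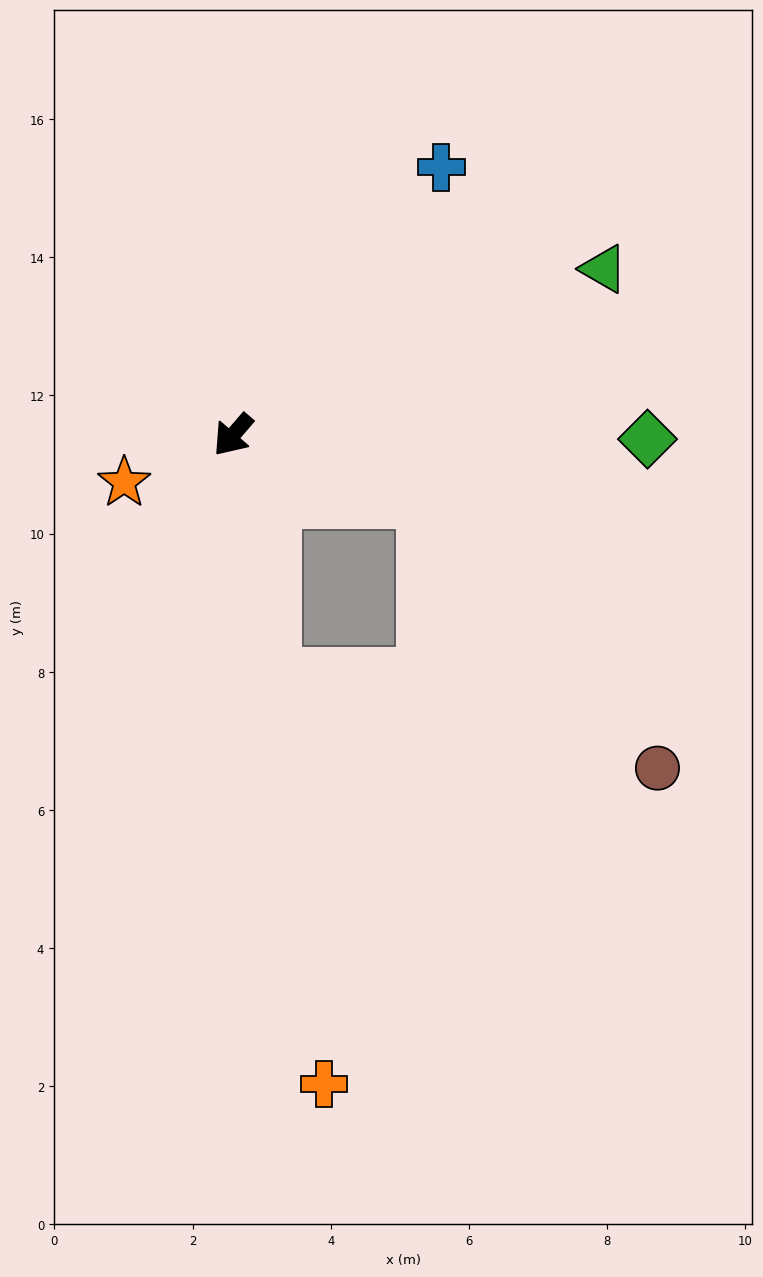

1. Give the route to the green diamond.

turn left 130°, forward 6.0 m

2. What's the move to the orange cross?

turn left 49°, forward 9.5 m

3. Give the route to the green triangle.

turn left 155°, forward 5.9 m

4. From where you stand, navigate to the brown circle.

blocked — turn left 113°, forward 2.9 m, then turn right 32°, forward 5.1 m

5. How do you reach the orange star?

turn right 26°, forward 1.7 m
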